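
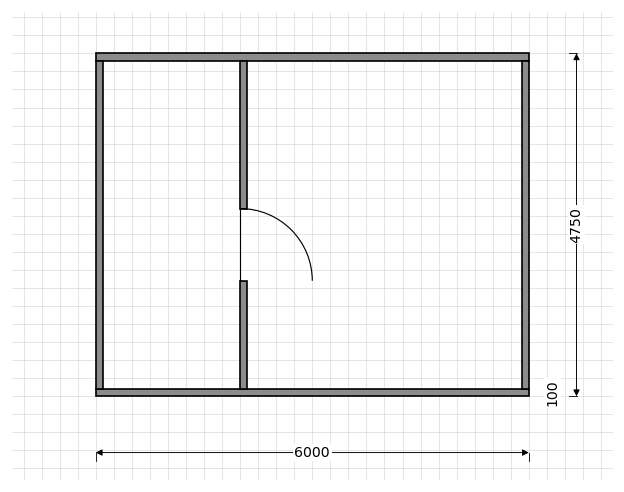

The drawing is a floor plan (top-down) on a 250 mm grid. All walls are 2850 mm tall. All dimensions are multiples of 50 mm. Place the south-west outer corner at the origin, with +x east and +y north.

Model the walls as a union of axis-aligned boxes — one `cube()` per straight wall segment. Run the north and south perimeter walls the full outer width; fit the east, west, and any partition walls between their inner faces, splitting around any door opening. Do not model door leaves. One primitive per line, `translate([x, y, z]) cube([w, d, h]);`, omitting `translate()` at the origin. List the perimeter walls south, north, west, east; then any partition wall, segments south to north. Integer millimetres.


cube([6000, 100, 2850]);
translate([0, 4650, 0]) cube([6000, 100, 2850]);
translate([0, 100, 0]) cube([100, 4550, 2850]);
translate([5900, 100, 0]) cube([100, 4550, 2850]);
translate([2000, 100, 0]) cube([100, 1500, 2850]);
translate([2000, 2600, 0]) cube([100, 2050, 2850]);


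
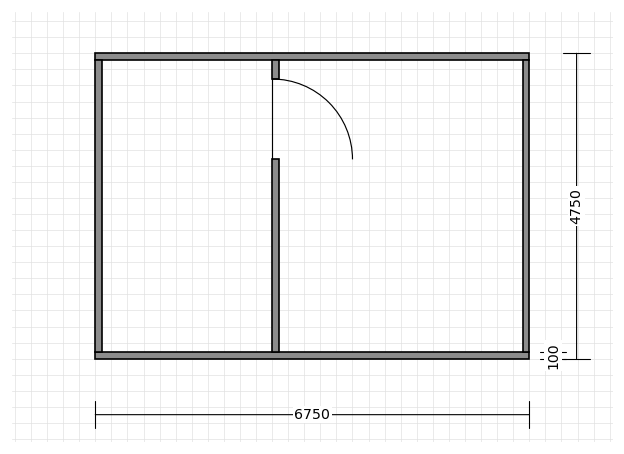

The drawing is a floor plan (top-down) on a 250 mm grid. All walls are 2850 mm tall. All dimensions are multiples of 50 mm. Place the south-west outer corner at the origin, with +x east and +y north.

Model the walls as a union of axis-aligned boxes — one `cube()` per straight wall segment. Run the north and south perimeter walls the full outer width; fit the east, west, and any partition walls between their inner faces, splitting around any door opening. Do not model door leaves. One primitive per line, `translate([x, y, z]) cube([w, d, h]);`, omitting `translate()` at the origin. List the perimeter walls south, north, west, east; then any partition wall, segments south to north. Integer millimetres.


cube([6750, 100, 2850]);
translate([0, 4650, 0]) cube([6750, 100, 2850]);
translate([0, 100, 0]) cube([100, 4550, 2850]);
translate([6650, 100, 0]) cube([100, 4550, 2850]);
translate([2750, 100, 0]) cube([100, 3000, 2850]);
translate([2750, 4350, 0]) cube([100, 300, 2850]);


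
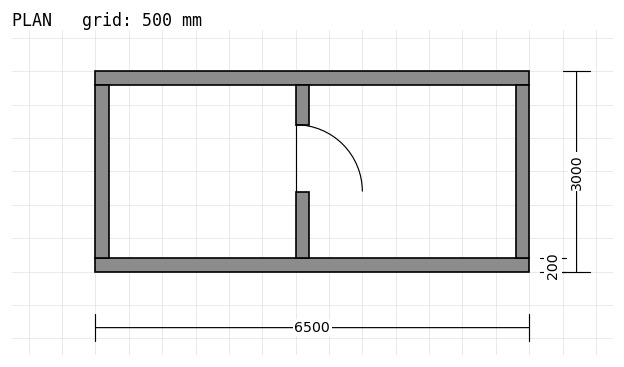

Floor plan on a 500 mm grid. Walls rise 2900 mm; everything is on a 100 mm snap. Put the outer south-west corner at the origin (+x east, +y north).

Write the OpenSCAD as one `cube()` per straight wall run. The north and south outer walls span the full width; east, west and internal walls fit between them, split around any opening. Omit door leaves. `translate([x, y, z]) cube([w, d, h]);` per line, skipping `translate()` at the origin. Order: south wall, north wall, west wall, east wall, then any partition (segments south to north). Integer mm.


cube([6500, 200, 2900]);
translate([0, 2800, 0]) cube([6500, 200, 2900]);
translate([0, 200, 0]) cube([200, 2600, 2900]);
translate([6300, 200, 0]) cube([200, 2600, 2900]);
translate([3000, 200, 0]) cube([200, 1000, 2900]);
translate([3000, 2200, 0]) cube([200, 600, 2900]);


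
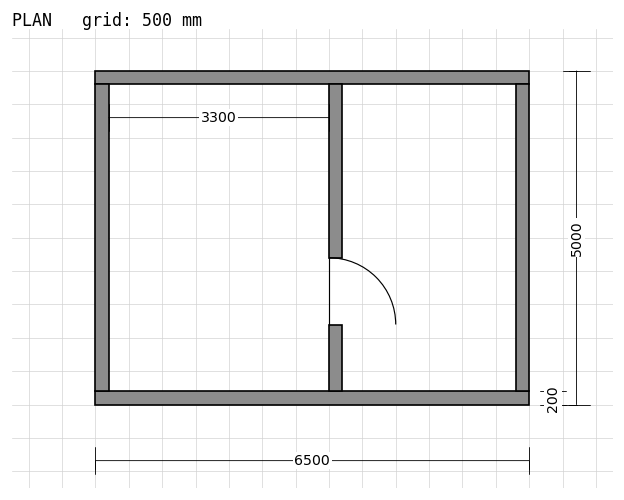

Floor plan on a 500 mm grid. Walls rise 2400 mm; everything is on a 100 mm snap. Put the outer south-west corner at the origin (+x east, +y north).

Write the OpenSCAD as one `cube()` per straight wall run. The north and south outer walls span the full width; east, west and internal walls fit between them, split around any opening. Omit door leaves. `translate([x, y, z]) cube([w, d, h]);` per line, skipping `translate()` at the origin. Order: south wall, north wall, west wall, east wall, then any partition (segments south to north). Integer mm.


cube([6500, 200, 2400]);
translate([0, 4800, 0]) cube([6500, 200, 2400]);
translate([0, 200, 0]) cube([200, 4600, 2400]);
translate([6300, 200, 0]) cube([200, 4600, 2400]);
translate([3500, 200, 0]) cube([200, 1000, 2400]);
translate([3500, 2200, 0]) cube([200, 2600, 2400]);


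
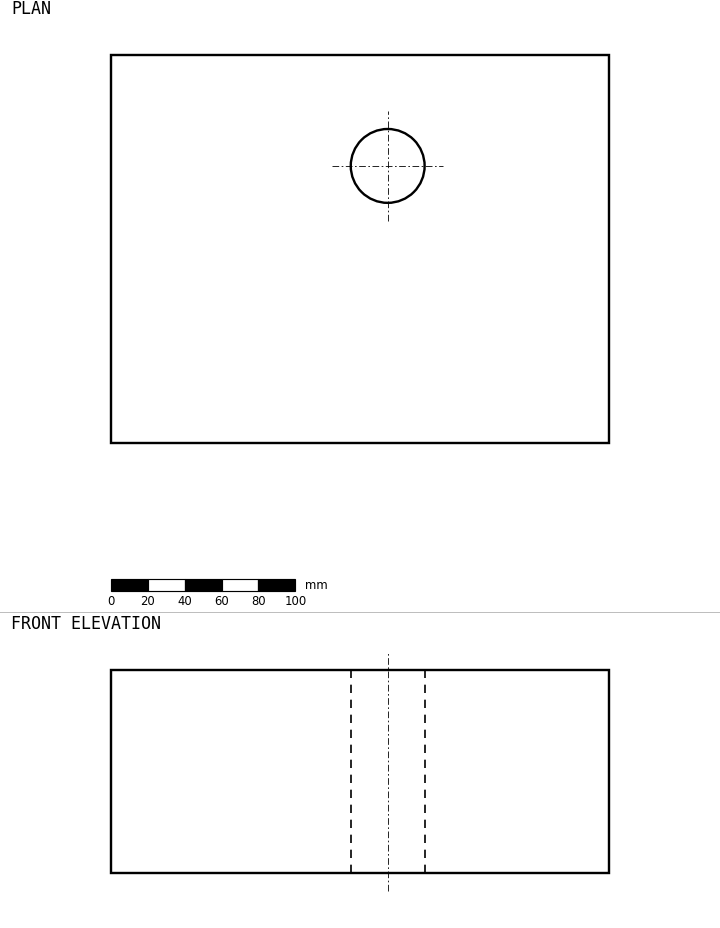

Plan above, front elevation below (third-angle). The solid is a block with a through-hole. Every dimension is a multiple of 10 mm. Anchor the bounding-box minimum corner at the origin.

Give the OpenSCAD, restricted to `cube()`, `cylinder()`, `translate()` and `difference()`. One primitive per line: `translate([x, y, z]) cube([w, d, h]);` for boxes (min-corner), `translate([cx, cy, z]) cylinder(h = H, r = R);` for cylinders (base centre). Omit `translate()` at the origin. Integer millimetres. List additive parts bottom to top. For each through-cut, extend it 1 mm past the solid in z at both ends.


difference() {
  cube([270, 210, 110]);
  translate([150, 150, -1]) cylinder(h = 112, r = 20);
}


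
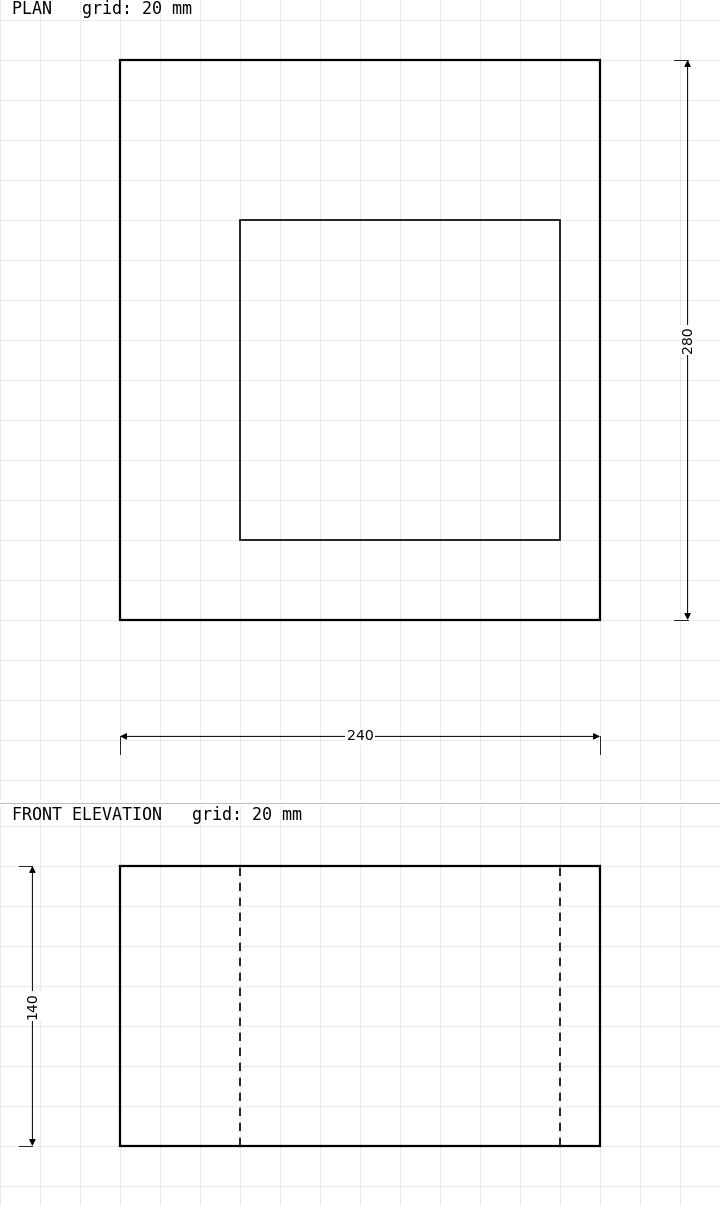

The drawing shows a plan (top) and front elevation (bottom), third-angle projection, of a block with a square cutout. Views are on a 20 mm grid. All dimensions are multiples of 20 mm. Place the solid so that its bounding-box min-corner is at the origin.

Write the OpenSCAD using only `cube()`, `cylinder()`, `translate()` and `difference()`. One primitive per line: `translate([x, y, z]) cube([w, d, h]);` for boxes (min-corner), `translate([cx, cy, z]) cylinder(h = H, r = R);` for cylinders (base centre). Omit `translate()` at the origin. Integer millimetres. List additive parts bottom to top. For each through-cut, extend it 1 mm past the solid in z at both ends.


difference() {
  cube([240, 280, 140]);
  translate([60, 40, -1]) cube([160, 160, 142]);
}


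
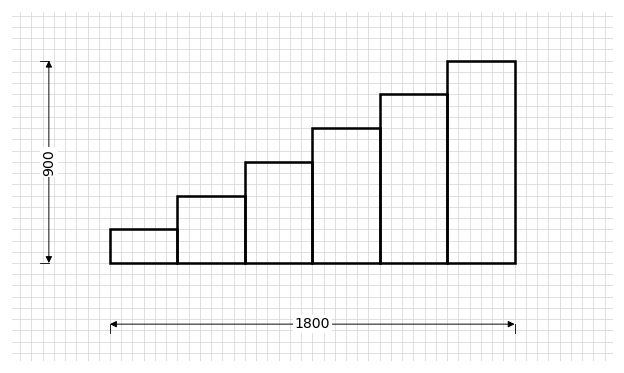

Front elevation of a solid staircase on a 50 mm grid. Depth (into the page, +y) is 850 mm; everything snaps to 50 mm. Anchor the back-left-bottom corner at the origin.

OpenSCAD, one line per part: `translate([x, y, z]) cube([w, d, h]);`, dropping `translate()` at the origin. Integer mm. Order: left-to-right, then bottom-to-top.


cube([300, 850, 150]);
translate([300, 0, 0]) cube([300, 850, 300]);
translate([600, 0, 0]) cube([300, 850, 450]);
translate([900, 0, 0]) cube([300, 850, 600]);
translate([1200, 0, 0]) cube([300, 850, 750]);
translate([1500, 0, 0]) cube([300, 850, 900]);


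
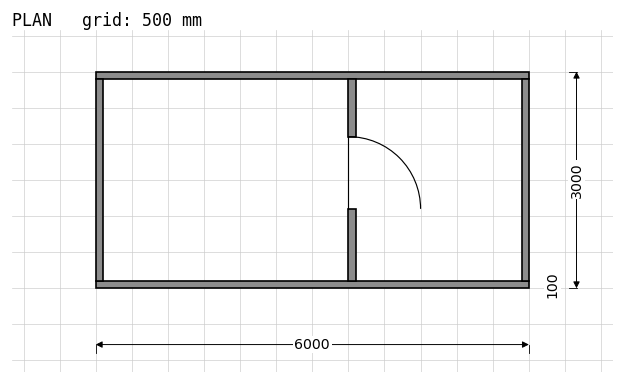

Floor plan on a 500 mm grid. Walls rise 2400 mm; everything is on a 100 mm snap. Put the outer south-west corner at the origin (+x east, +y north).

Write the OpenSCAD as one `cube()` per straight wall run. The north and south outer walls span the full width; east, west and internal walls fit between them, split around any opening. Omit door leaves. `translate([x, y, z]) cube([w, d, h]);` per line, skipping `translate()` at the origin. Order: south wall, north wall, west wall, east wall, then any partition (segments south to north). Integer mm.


cube([6000, 100, 2400]);
translate([0, 2900, 0]) cube([6000, 100, 2400]);
translate([0, 100, 0]) cube([100, 2800, 2400]);
translate([5900, 100, 0]) cube([100, 2800, 2400]);
translate([3500, 100, 0]) cube([100, 1000, 2400]);
translate([3500, 2100, 0]) cube([100, 800, 2400]);


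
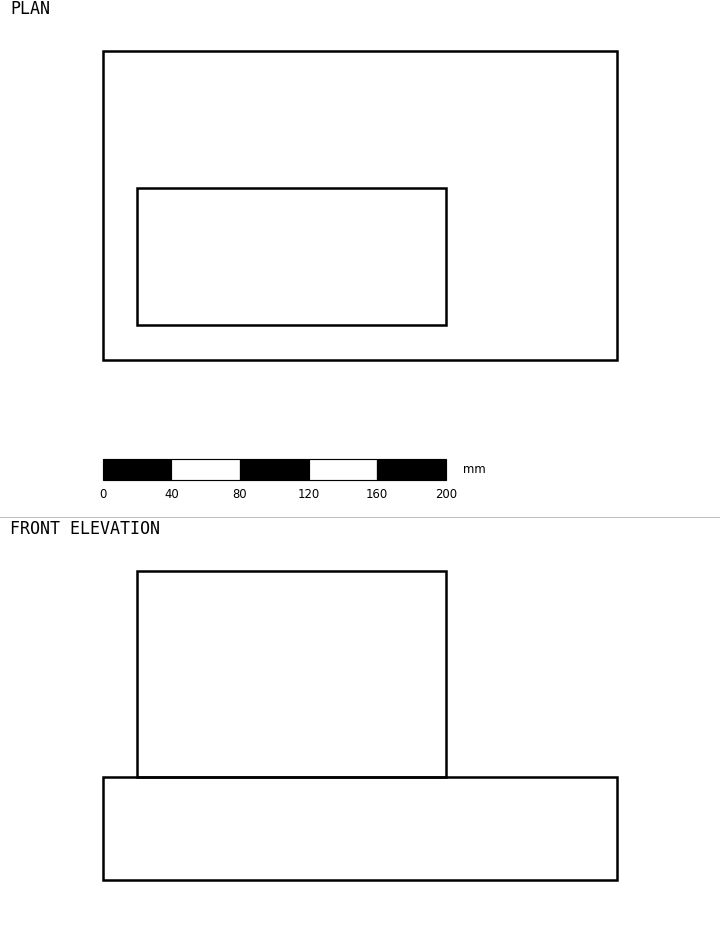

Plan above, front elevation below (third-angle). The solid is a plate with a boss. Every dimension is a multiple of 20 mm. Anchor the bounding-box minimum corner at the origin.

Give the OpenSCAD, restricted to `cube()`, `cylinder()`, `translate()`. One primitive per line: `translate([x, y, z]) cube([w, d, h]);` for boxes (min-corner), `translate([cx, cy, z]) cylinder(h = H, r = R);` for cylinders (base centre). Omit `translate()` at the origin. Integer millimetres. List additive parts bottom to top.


cube([300, 180, 60]);
translate([20, 20, 60]) cube([180, 80, 120]);


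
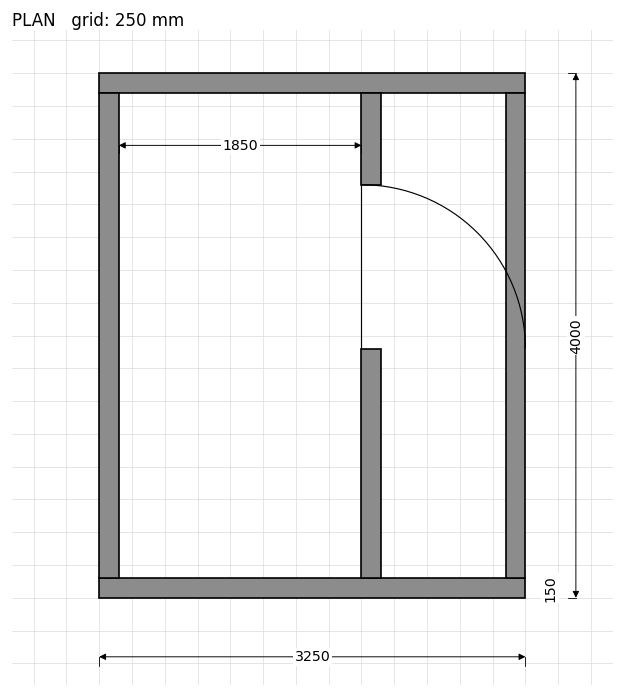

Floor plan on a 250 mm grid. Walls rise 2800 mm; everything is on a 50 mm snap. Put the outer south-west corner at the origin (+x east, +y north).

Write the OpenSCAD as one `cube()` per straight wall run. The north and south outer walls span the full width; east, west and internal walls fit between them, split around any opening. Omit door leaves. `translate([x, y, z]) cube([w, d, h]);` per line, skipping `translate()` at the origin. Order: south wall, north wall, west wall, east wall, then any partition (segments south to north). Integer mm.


cube([3250, 150, 2800]);
translate([0, 3850, 0]) cube([3250, 150, 2800]);
translate([0, 150, 0]) cube([150, 3700, 2800]);
translate([3100, 150, 0]) cube([150, 3700, 2800]);
translate([2000, 150, 0]) cube([150, 1750, 2800]);
translate([2000, 3150, 0]) cube([150, 700, 2800]);


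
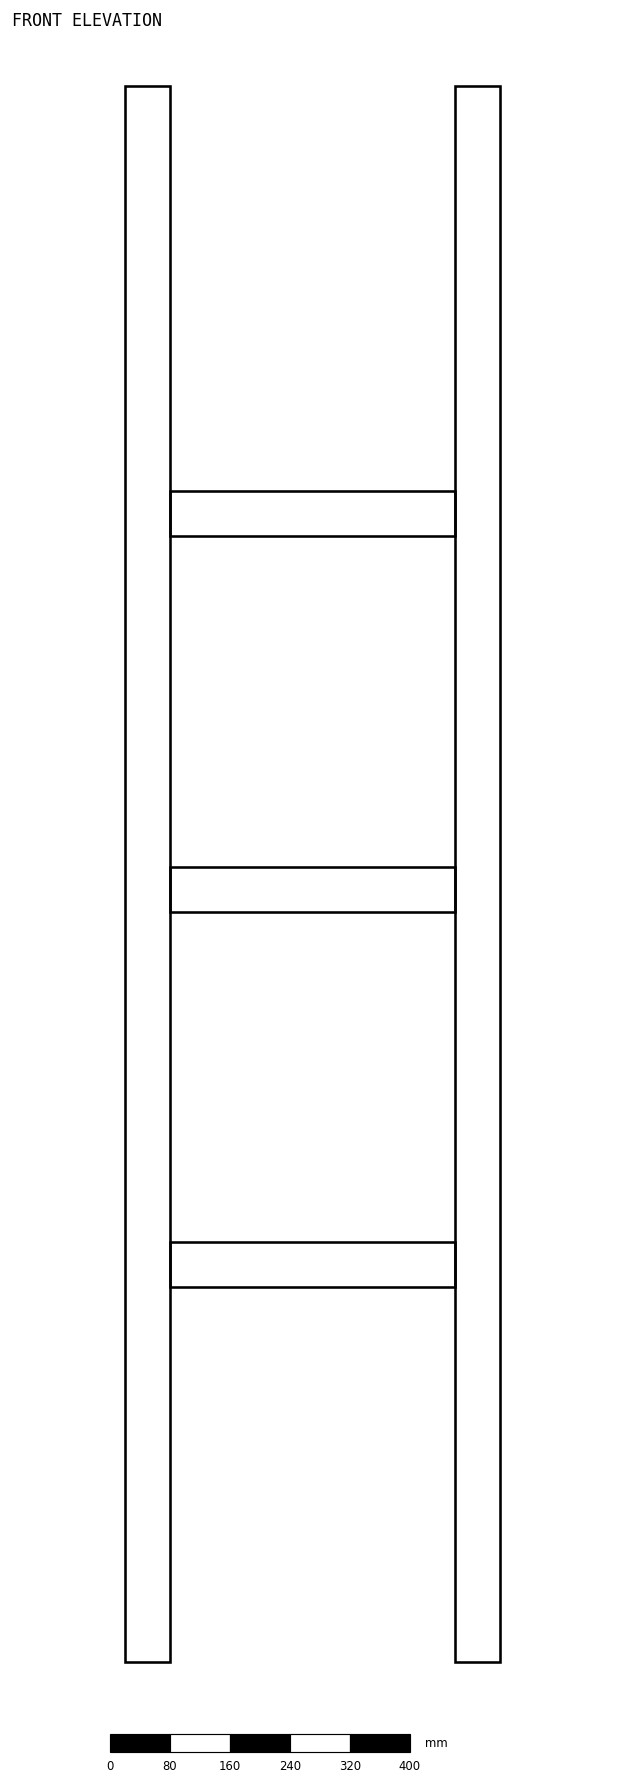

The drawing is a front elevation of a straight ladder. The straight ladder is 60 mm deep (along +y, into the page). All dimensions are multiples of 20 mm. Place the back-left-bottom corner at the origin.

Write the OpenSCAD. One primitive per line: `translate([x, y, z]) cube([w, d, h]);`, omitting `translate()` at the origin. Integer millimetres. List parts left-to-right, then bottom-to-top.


cube([60, 60, 2100]);
translate([60, 0, 500]) cube([380, 60, 60]);
translate([60, 0, 1000]) cube([380, 60, 60]);
translate([60, 0, 1500]) cube([380, 60, 60]);
translate([440, 0, 0]) cube([60, 60, 2100]);


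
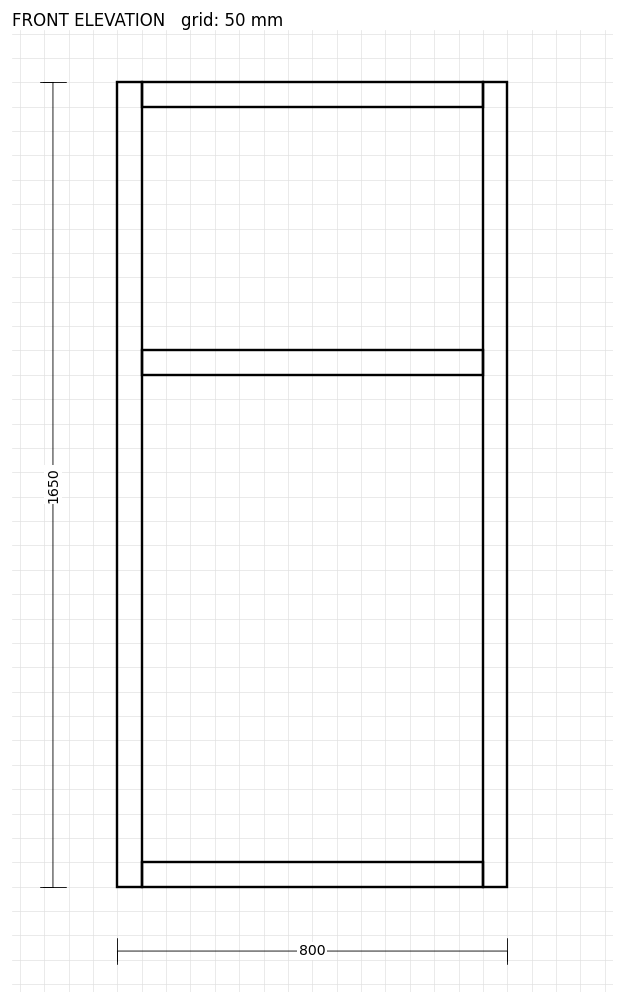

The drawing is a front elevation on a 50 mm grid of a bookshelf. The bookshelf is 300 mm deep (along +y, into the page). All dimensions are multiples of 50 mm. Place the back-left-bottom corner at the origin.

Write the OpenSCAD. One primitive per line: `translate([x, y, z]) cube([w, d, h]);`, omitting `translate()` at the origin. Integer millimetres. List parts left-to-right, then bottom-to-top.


cube([50, 300, 1650]);
translate([50, 0, 0]) cube([700, 300, 50]);
translate([50, 0, 1050]) cube([700, 300, 50]);
translate([50, 0, 1600]) cube([700, 300, 50]);
translate([750, 0, 0]) cube([50, 300, 1650]);


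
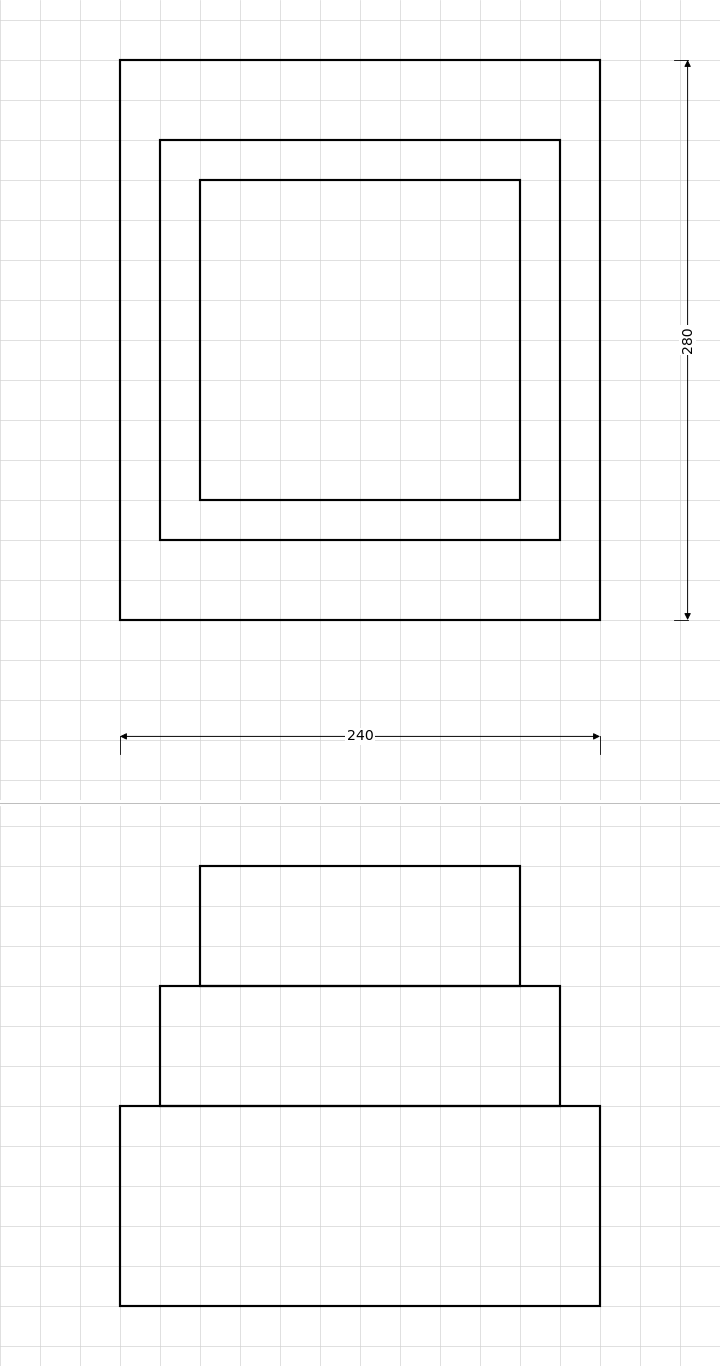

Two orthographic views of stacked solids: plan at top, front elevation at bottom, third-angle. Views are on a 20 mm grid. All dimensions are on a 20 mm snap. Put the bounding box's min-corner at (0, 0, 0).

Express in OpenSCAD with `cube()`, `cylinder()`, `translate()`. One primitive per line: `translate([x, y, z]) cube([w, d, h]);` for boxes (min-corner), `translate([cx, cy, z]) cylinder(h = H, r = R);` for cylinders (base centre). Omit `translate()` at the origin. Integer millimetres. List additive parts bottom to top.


cube([240, 280, 100]);
translate([20, 40, 100]) cube([200, 200, 60]);
translate([40, 60, 160]) cube([160, 160, 60]);


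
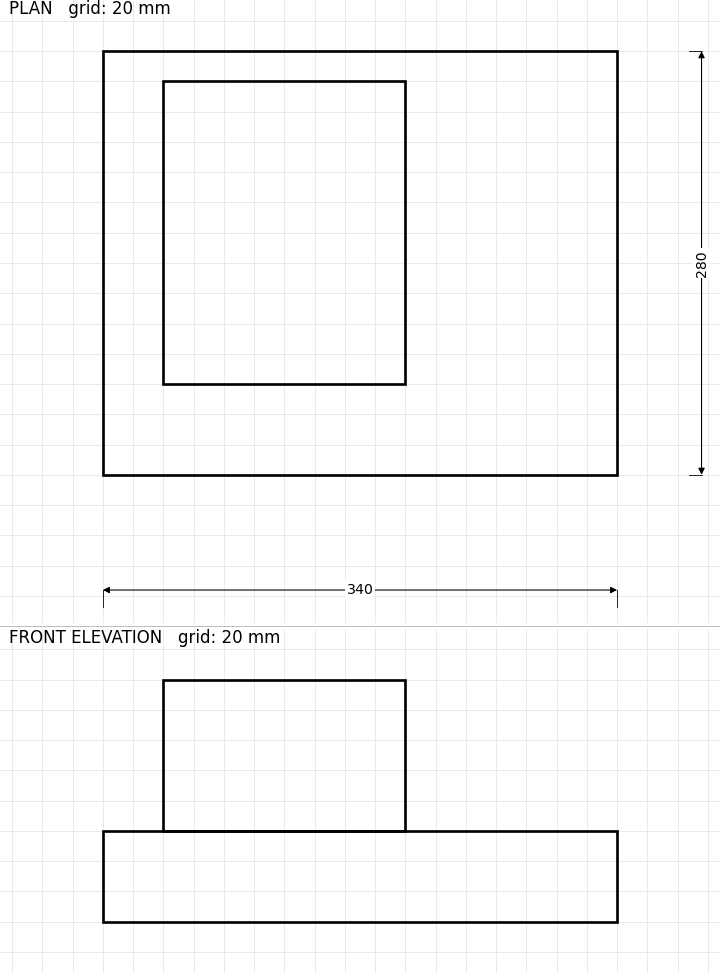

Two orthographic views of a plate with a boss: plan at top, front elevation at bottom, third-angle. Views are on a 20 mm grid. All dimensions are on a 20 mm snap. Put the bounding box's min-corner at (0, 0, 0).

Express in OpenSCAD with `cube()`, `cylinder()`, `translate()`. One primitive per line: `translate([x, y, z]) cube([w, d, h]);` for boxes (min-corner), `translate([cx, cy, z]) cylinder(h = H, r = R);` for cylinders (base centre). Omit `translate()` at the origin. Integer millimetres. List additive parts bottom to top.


cube([340, 280, 60]);
translate([40, 60, 60]) cube([160, 200, 100]);


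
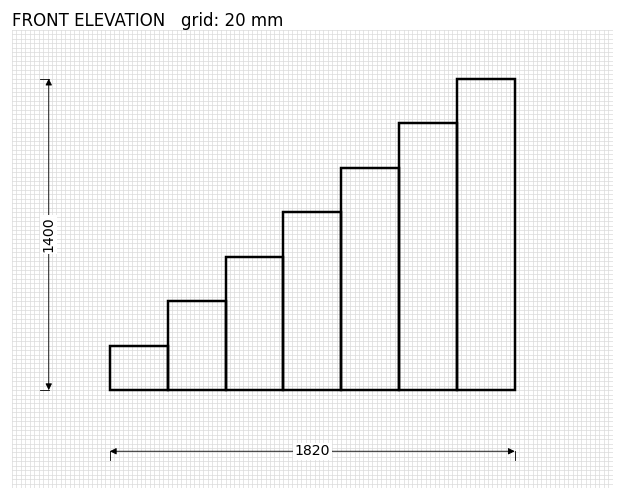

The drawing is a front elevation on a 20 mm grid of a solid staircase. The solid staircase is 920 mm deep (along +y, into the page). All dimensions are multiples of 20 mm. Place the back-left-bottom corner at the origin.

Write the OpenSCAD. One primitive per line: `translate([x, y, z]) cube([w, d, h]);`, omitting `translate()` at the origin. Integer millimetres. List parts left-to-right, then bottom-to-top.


cube([260, 920, 200]);
translate([260, 0, 0]) cube([260, 920, 400]);
translate([520, 0, 0]) cube([260, 920, 600]);
translate([780, 0, 0]) cube([260, 920, 800]);
translate([1040, 0, 0]) cube([260, 920, 1000]);
translate([1300, 0, 0]) cube([260, 920, 1200]);
translate([1560, 0, 0]) cube([260, 920, 1400]);


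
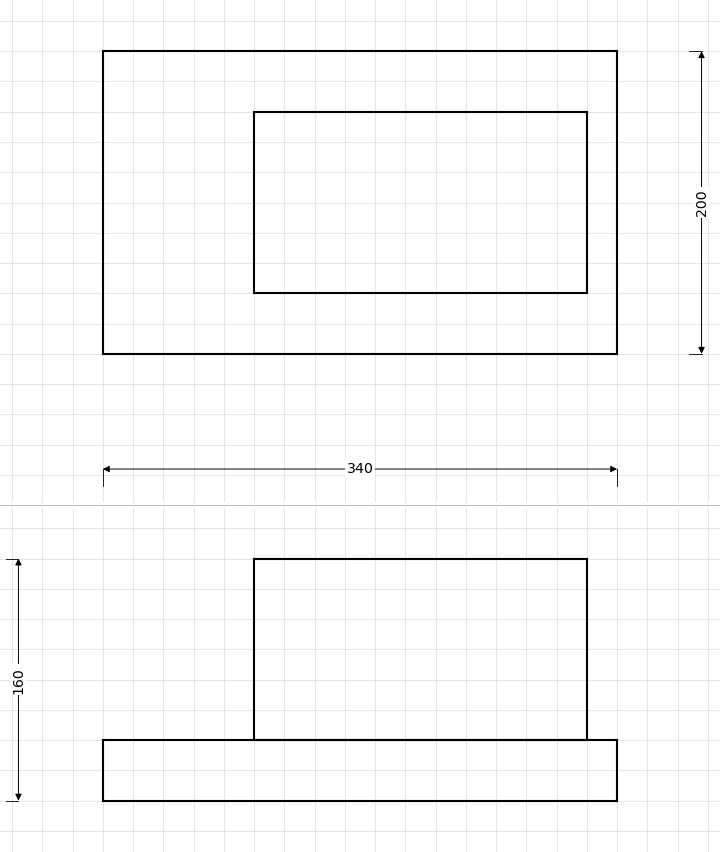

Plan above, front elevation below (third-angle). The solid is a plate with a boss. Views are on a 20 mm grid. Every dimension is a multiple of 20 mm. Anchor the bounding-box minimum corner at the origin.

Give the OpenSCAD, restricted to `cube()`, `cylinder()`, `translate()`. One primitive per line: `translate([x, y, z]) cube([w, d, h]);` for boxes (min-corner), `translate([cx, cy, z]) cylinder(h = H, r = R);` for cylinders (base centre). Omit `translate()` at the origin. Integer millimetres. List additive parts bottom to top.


cube([340, 200, 40]);
translate([100, 40, 40]) cube([220, 120, 120]);


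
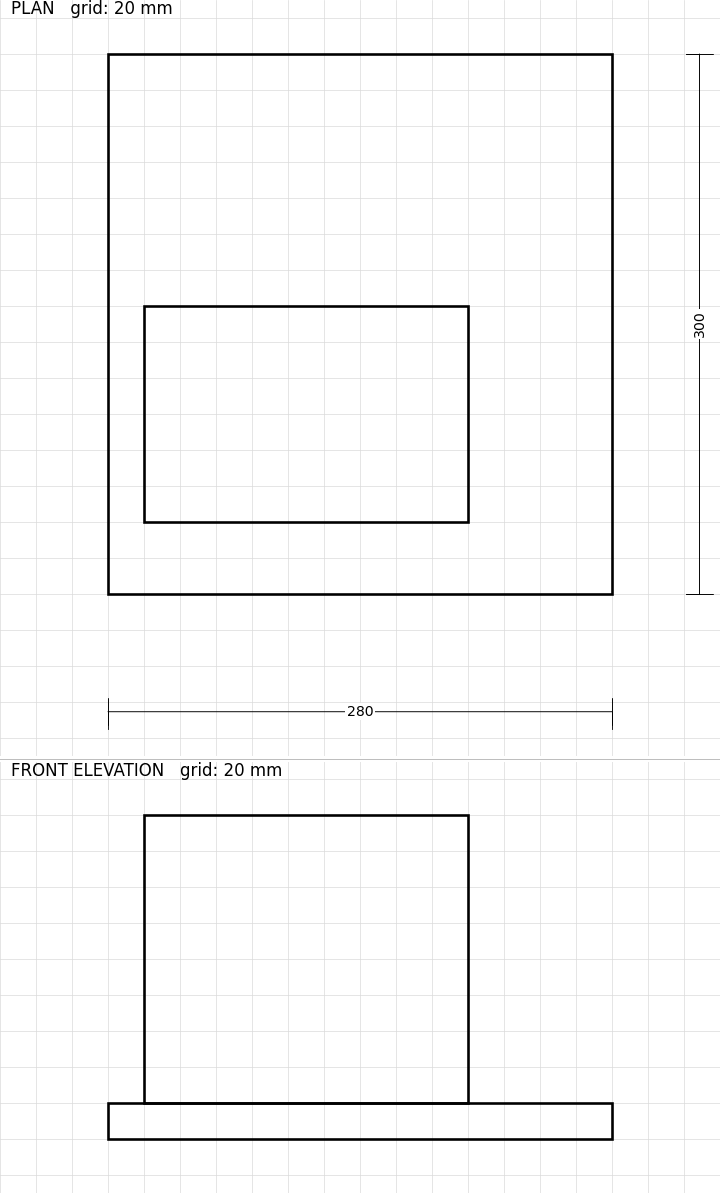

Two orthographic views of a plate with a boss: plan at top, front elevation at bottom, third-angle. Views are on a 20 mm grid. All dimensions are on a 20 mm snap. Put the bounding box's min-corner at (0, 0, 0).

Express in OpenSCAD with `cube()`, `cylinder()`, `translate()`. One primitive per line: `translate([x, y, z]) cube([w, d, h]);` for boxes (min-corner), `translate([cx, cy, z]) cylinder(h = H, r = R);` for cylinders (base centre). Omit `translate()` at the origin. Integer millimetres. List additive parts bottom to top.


cube([280, 300, 20]);
translate([20, 40, 20]) cube([180, 120, 160]);


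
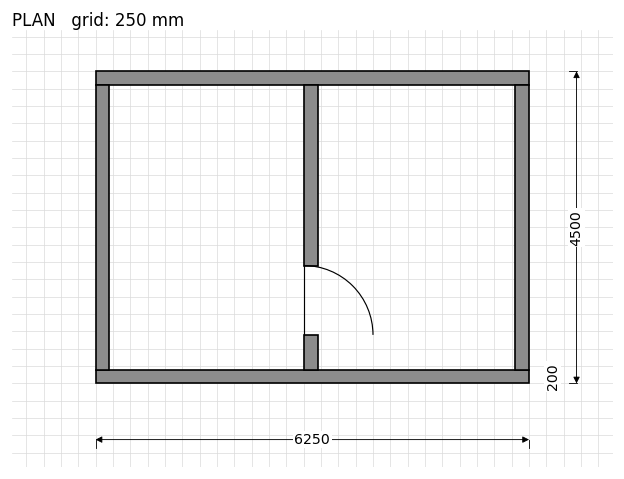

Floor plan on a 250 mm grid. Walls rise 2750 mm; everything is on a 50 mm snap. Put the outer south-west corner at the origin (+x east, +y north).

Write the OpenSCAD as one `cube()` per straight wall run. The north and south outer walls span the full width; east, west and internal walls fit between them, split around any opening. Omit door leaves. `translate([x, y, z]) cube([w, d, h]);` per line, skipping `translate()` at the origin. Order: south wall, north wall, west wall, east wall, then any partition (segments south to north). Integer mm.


cube([6250, 200, 2750]);
translate([0, 4300, 0]) cube([6250, 200, 2750]);
translate([0, 200, 0]) cube([200, 4100, 2750]);
translate([6050, 200, 0]) cube([200, 4100, 2750]);
translate([3000, 200, 0]) cube([200, 500, 2750]);
translate([3000, 1700, 0]) cube([200, 2600, 2750]);


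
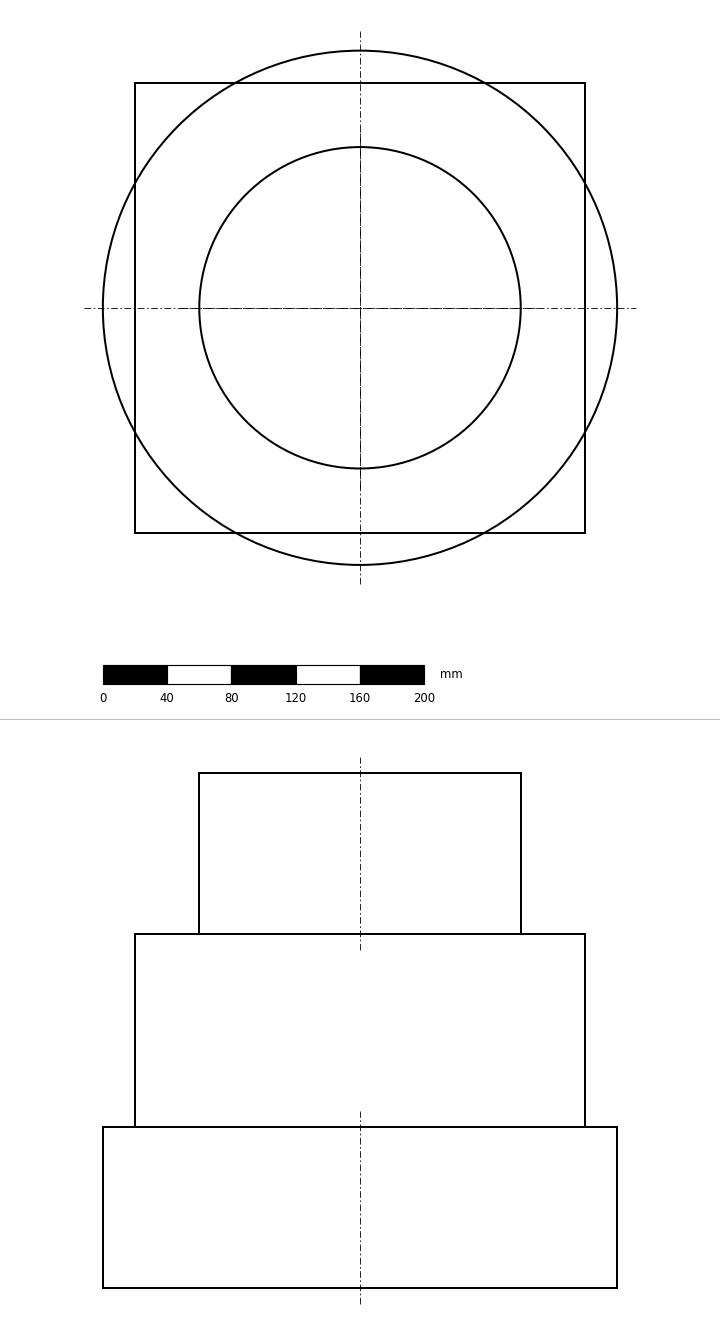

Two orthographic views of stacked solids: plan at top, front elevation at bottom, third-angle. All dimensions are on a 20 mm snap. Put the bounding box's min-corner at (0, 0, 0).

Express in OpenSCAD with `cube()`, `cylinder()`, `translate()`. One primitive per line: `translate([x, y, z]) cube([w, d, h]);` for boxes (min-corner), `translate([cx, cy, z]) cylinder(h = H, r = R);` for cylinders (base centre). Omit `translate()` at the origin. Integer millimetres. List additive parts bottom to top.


translate([160, 160, 0]) cylinder(h = 100, r = 160);
translate([20, 20, 100]) cube([280, 280, 120]);
translate([160, 160, 220]) cylinder(h = 100, r = 100);


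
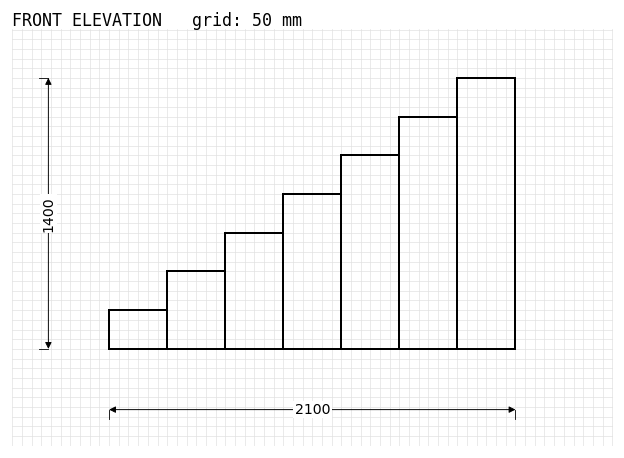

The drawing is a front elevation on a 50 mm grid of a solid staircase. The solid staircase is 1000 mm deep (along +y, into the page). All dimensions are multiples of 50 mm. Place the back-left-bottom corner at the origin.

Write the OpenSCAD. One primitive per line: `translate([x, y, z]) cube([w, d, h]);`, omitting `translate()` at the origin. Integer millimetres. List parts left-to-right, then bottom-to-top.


cube([300, 1000, 200]);
translate([300, 0, 0]) cube([300, 1000, 400]);
translate([600, 0, 0]) cube([300, 1000, 600]);
translate([900, 0, 0]) cube([300, 1000, 800]);
translate([1200, 0, 0]) cube([300, 1000, 1000]);
translate([1500, 0, 0]) cube([300, 1000, 1200]);
translate([1800, 0, 0]) cube([300, 1000, 1400]);


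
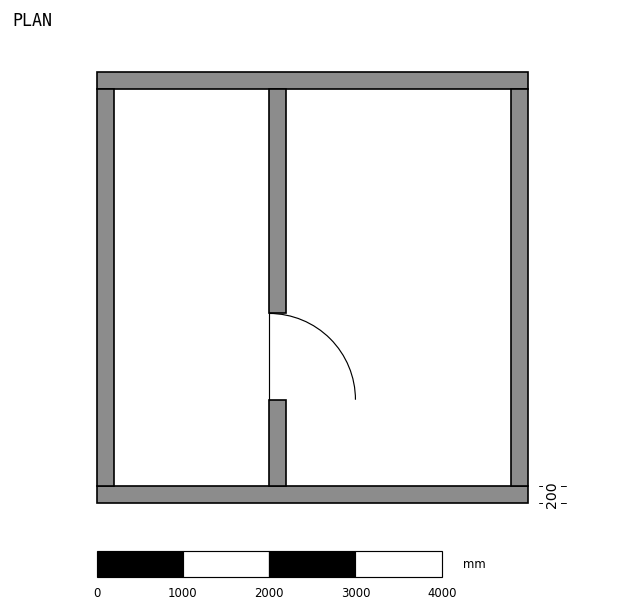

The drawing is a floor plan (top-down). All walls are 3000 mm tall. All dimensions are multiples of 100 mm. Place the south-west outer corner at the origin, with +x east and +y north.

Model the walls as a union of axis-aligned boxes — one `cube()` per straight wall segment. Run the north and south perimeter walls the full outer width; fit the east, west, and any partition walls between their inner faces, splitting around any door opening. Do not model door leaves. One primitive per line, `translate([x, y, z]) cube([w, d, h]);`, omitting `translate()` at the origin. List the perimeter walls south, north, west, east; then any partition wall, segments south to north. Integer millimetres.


cube([5000, 200, 3000]);
translate([0, 4800, 0]) cube([5000, 200, 3000]);
translate([0, 200, 0]) cube([200, 4600, 3000]);
translate([4800, 200, 0]) cube([200, 4600, 3000]);
translate([2000, 200, 0]) cube([200, 1000, 3000]);
translate([2000, 2200, 0]) cube([200, 2600, 3000]);


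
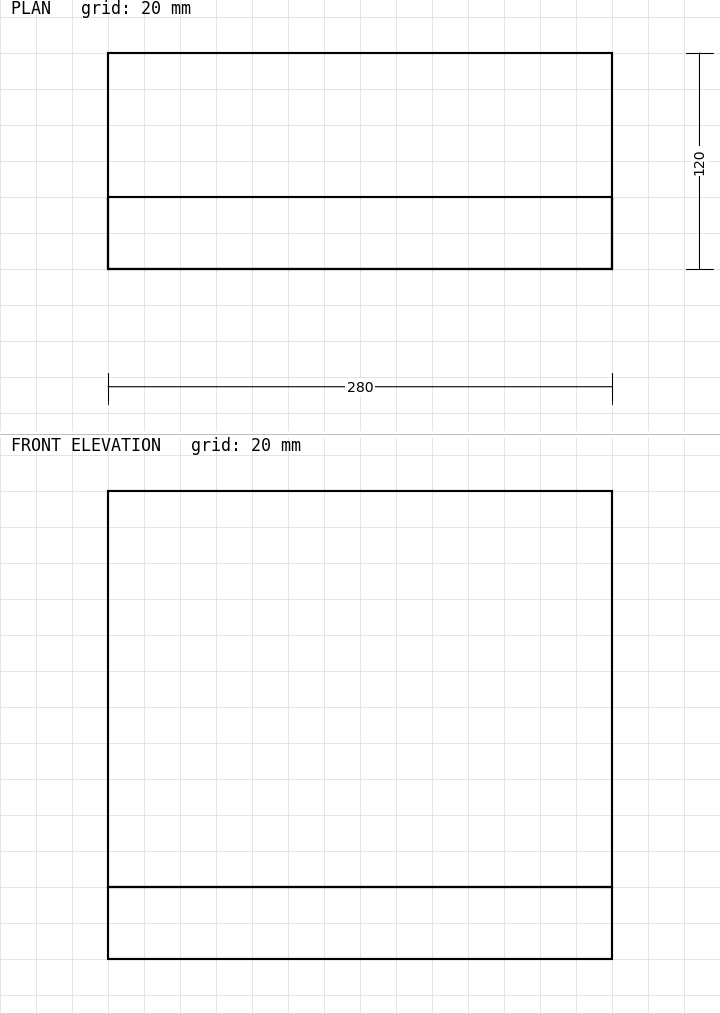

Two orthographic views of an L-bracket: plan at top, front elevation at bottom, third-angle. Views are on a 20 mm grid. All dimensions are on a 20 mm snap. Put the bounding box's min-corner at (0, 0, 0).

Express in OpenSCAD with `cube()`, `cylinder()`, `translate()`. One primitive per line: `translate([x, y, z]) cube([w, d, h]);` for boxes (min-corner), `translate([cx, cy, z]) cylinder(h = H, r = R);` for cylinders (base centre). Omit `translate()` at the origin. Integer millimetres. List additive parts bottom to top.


cube([280, 120, 40]);
translate([0, 0, 40]) cube([280, 40, 220]);


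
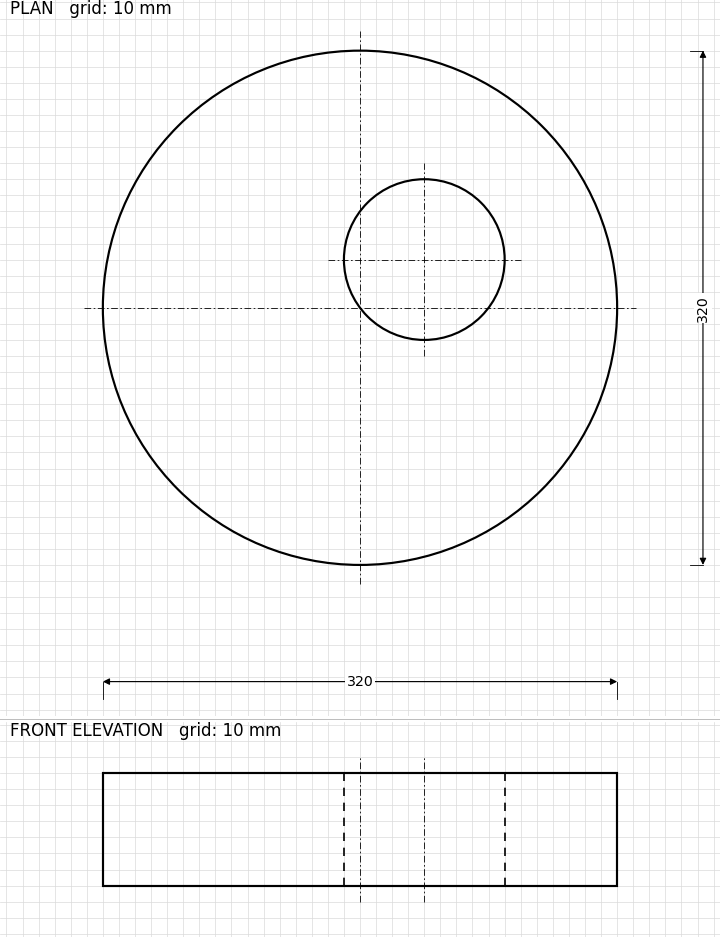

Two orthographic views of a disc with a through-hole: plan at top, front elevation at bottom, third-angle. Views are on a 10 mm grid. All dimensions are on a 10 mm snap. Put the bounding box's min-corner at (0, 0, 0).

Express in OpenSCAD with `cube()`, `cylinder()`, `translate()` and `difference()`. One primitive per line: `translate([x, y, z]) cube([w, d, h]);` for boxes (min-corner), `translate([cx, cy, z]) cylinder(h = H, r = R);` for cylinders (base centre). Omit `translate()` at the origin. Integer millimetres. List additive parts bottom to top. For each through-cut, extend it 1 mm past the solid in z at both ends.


difference() {
  translate([160, 160, 0]) cylinder(h = 70, r = 160);
  translate([200, 190, -1]) cylinder(h = 72, r = 50);
}


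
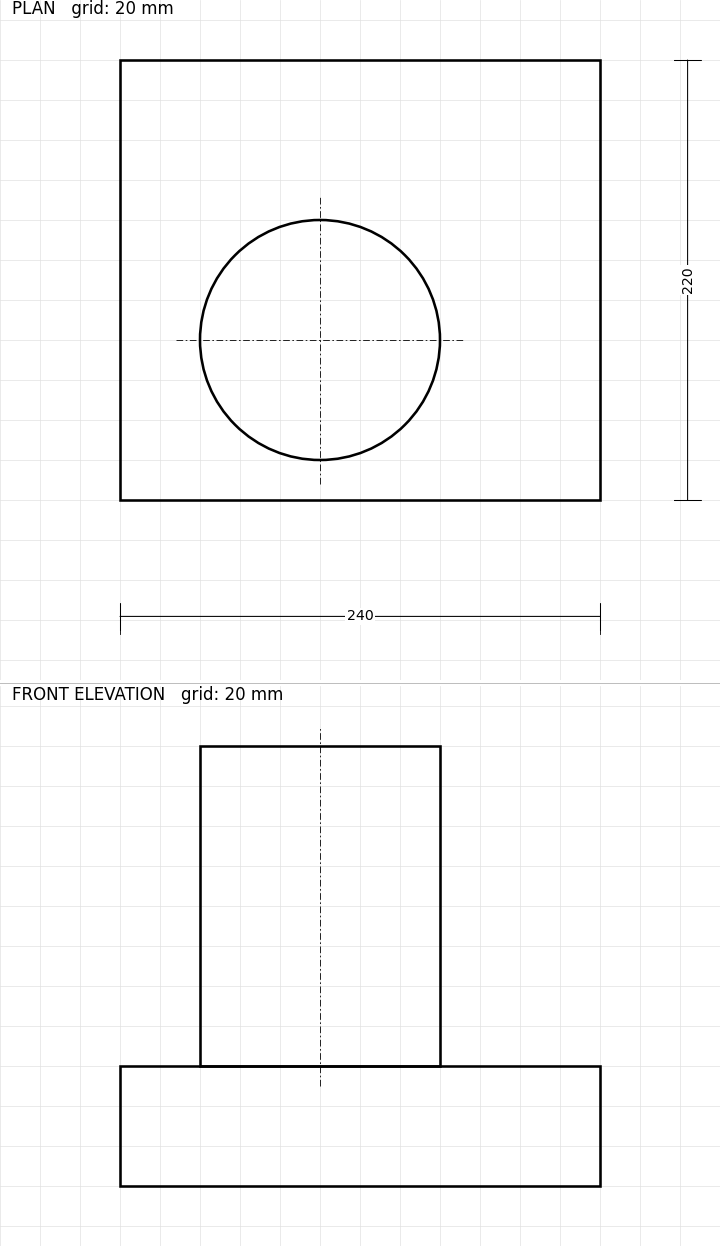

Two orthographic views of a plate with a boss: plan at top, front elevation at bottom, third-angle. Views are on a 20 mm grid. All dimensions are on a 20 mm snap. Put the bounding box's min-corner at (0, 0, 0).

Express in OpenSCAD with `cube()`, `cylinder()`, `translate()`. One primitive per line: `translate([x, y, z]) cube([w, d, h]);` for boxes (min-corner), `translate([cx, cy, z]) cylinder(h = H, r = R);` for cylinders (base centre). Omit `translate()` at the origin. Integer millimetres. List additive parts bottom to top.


cube([240, 220, 60]);
translate([100, 80, 60]) cylinder(h = 160, r = 60);


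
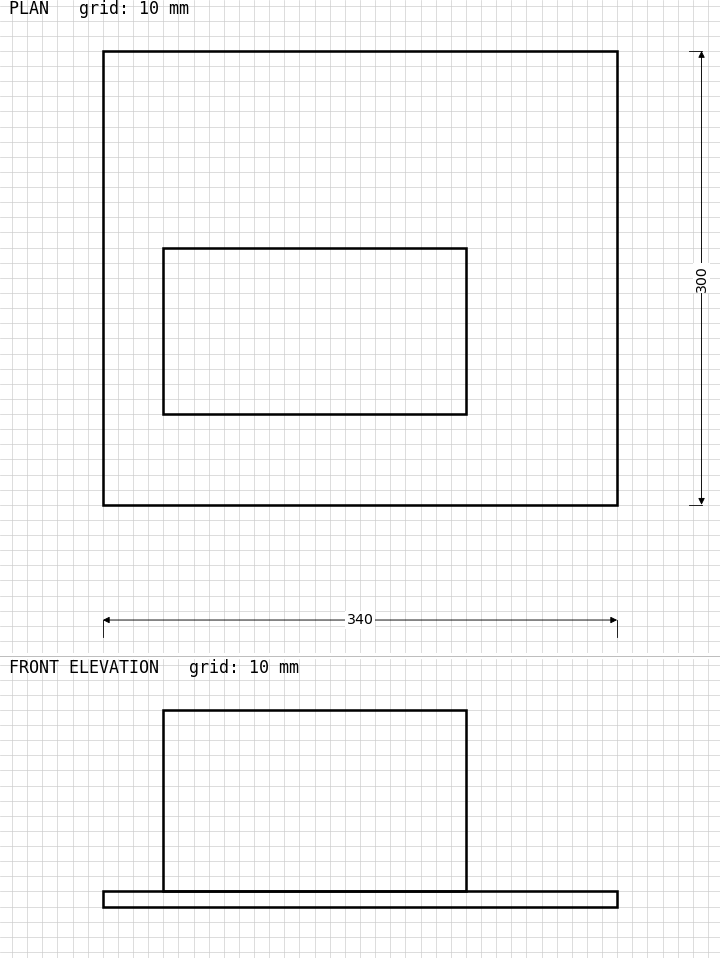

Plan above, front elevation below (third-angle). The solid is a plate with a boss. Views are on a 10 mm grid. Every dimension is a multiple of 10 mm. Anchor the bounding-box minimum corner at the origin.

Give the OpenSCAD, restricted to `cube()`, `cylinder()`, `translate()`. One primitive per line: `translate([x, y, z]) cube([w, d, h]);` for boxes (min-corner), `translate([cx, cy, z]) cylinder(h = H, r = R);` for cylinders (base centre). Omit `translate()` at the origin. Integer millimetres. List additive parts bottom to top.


cube([340, 300, 10]);
translate([40, 60, 10]) cube([200, 110, 120]);


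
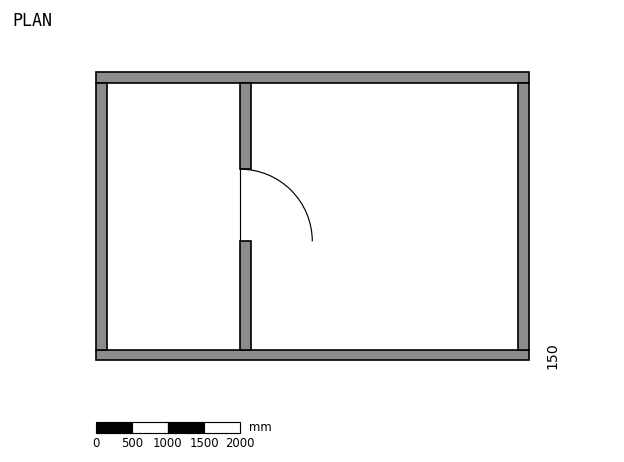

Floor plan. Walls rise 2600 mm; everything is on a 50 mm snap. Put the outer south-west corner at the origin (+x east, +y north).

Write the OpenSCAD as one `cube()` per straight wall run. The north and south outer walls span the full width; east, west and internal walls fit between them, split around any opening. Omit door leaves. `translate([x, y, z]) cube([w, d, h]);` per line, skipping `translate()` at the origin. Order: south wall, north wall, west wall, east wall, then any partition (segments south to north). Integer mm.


cube([6000, 150, 2600]);
translate([0, 3850, 0]) cube([6000, 150, 2600]);
translate([0, 150, 0]) cube([150, 3700, 2600]);
translate([5850, 150, 0]) cube([150, 3700, 2600]);
translate([2000, 150, 0]) cube([150, 1500, 2600]);
translate([2000, 2650, 0]) cube([150, 1200, 2600]);


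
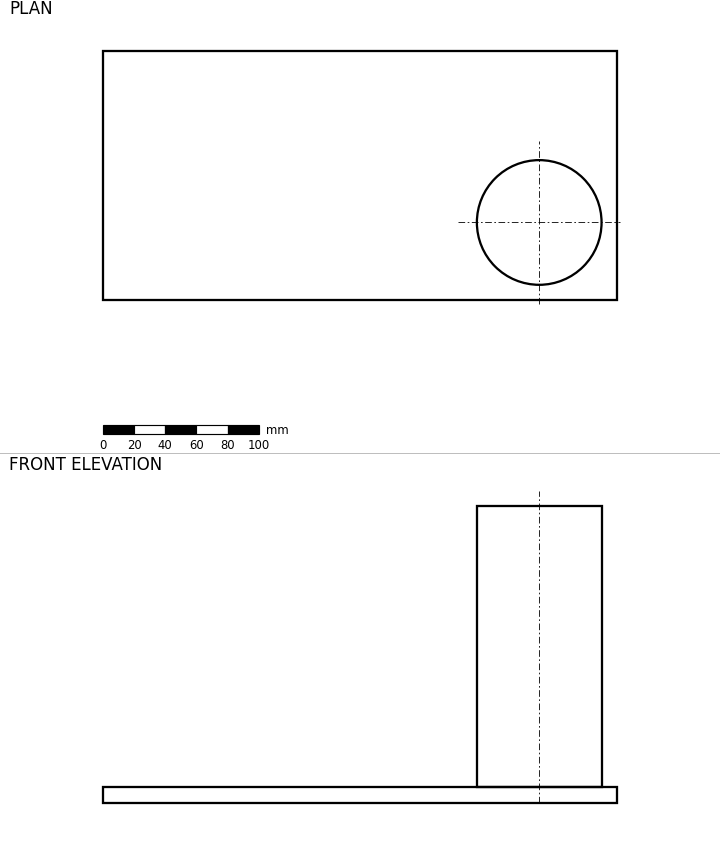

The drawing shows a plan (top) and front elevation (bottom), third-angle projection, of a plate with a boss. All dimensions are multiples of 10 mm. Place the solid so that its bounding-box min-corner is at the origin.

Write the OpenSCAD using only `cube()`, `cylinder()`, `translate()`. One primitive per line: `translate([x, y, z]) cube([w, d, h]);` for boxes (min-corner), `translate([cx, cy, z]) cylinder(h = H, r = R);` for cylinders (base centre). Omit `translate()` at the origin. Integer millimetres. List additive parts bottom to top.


cube([330, 160, 10]);
translate([280, 50, 10]) cylinder(h = 180, r = 40);


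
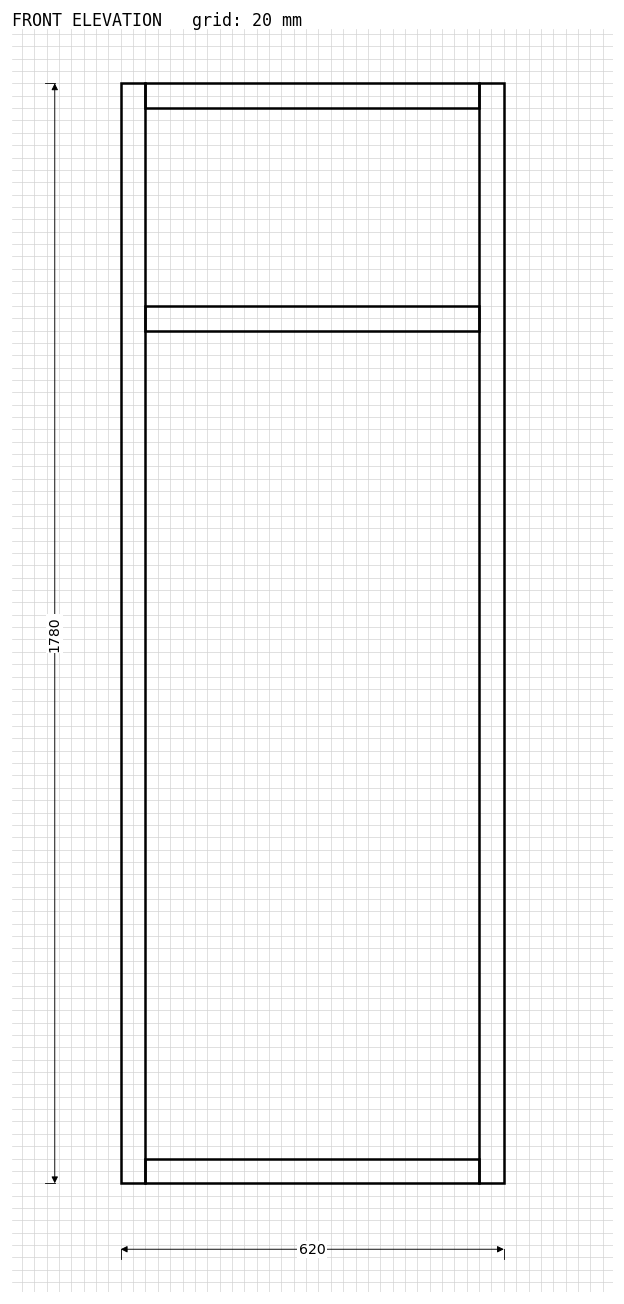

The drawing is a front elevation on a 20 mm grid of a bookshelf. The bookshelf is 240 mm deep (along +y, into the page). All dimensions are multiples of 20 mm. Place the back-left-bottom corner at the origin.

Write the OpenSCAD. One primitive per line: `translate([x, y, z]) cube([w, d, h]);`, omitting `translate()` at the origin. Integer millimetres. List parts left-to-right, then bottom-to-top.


cube([40, 240, 1780]);
translate([40, 0, 0]) cube([540, 240, 40]);
translate([40, 0, 1380]) cube([540, 240, 40]);
translate([40, 0, 1740]) cube([540, 240, 40]);
translate([580, 0, 0]) cube([40, 240, 1780]);


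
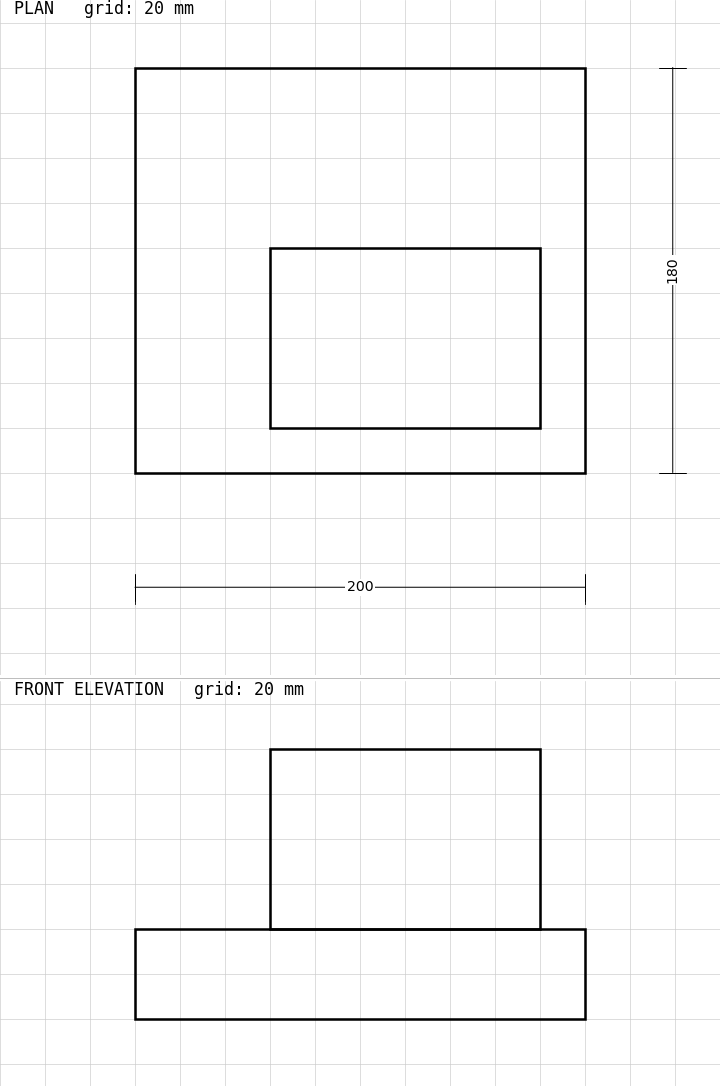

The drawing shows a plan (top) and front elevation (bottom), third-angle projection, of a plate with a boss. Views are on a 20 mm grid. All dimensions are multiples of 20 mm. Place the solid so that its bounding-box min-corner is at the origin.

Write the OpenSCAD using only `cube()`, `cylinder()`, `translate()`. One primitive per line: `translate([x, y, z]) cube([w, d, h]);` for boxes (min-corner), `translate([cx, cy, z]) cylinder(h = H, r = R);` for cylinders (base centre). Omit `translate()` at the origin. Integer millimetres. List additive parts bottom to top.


cube([200, 180, 40]);
translate([60, 20, 40]) cube([120, 80, 80]);


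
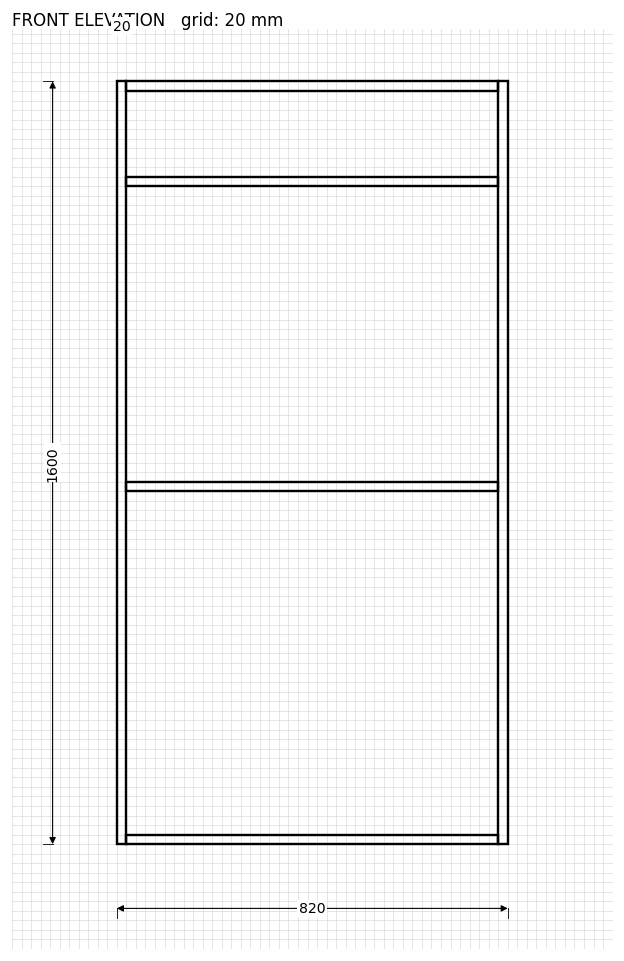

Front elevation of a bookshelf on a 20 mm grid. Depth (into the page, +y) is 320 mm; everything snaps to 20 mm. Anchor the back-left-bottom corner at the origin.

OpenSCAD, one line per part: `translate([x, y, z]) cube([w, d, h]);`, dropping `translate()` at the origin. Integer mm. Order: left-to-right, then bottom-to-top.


cube([20, 320, 1600]);
translate([20, 0, 0]) cube([780, 320, 20]);
translate([20, 0, 740]) cube([780, 320, 20]);
translate([20, 0, 1380]) cube([780, 320, 20]);
translate([20, 0, 1580]) cube([780, 320, 20]);
translate([800, 0, 0]) cube([20, 320, 1600]);


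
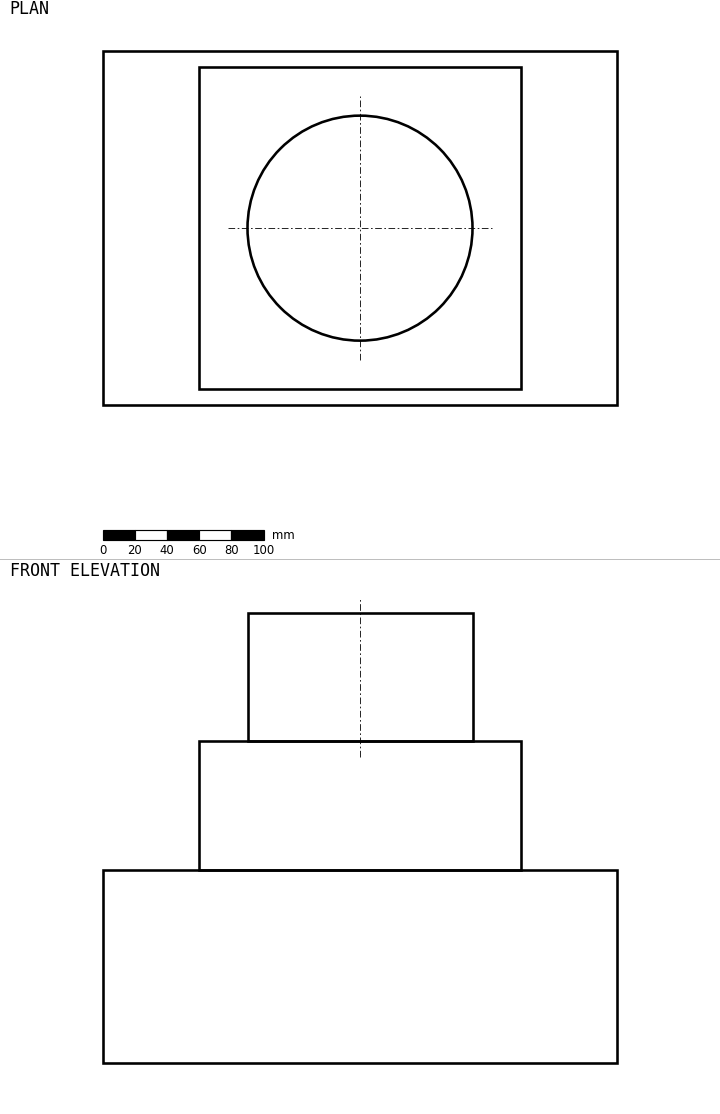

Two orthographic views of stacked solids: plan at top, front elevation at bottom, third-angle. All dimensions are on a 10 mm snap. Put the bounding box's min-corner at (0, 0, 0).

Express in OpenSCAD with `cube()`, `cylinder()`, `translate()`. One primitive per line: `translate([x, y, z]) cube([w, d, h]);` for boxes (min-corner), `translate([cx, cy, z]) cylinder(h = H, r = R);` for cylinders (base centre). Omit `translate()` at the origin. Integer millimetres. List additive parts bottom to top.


cube([320, 220, 120]);
translate([60, 10, 120]) cube([200, 200, 80]);
translate([160, 110, 200]) cylinder(h = 80, r = 70);


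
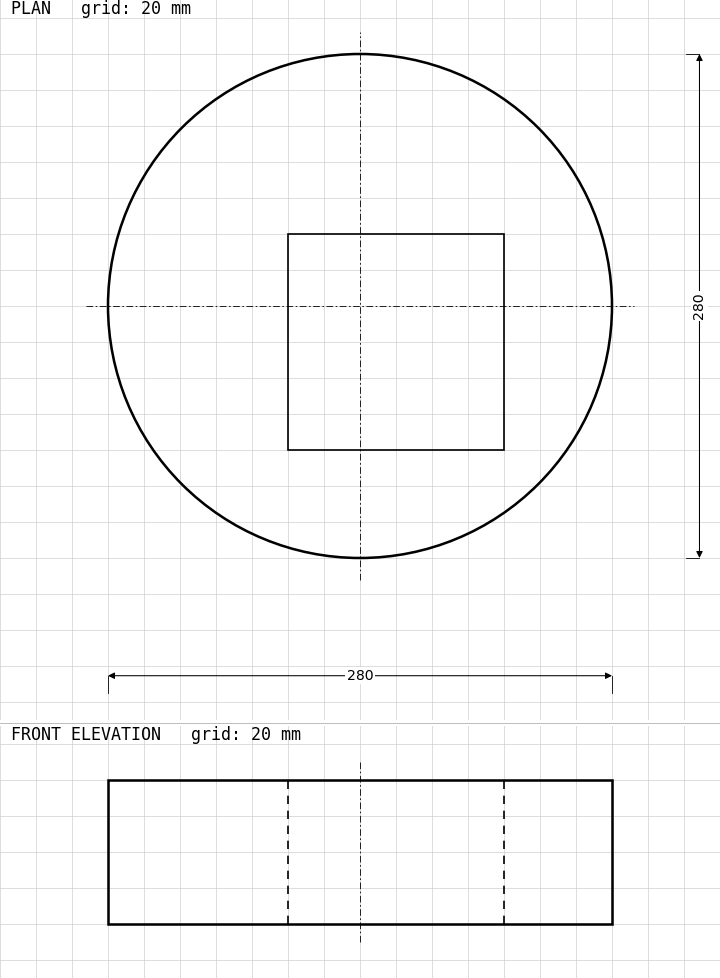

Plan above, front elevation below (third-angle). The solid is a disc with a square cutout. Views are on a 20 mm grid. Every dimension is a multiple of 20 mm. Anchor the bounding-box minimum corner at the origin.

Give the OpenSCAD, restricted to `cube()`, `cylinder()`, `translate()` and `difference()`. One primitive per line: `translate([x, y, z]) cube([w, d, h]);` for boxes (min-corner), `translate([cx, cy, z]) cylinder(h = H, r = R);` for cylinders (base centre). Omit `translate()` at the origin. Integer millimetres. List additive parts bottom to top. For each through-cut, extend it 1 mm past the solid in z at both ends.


difference() {
  translate([140, 140, 0]) cylinder(h = 80, r = 140);
  translate([100, 60, -1]) cube([120, 120, 82]);
}


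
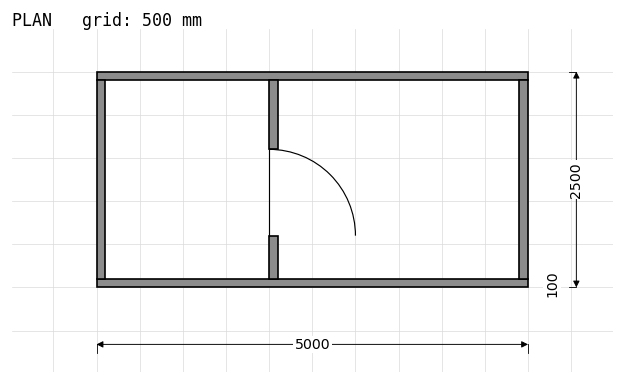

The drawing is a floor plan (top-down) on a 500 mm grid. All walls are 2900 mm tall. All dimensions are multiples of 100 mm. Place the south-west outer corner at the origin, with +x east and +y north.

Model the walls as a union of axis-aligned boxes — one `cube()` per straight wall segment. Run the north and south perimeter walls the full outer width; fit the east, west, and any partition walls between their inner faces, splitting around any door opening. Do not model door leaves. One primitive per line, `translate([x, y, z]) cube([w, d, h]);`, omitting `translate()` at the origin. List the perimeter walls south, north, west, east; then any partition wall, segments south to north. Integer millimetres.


cube([5000, 100, 2900]);
translate([0, 2400, 0]) cube([5000, 100, 2900]);
translate([0, 100, 0]) cube([100, 2300, 2900]);
translate([4900, 100, 0]) cube([100, 2300, 2900]);
translate([2000, 100, 0]) cube([100, 500, 2900]);
translate([2000, 1600, 0]) cube([100, 800, 2900]);


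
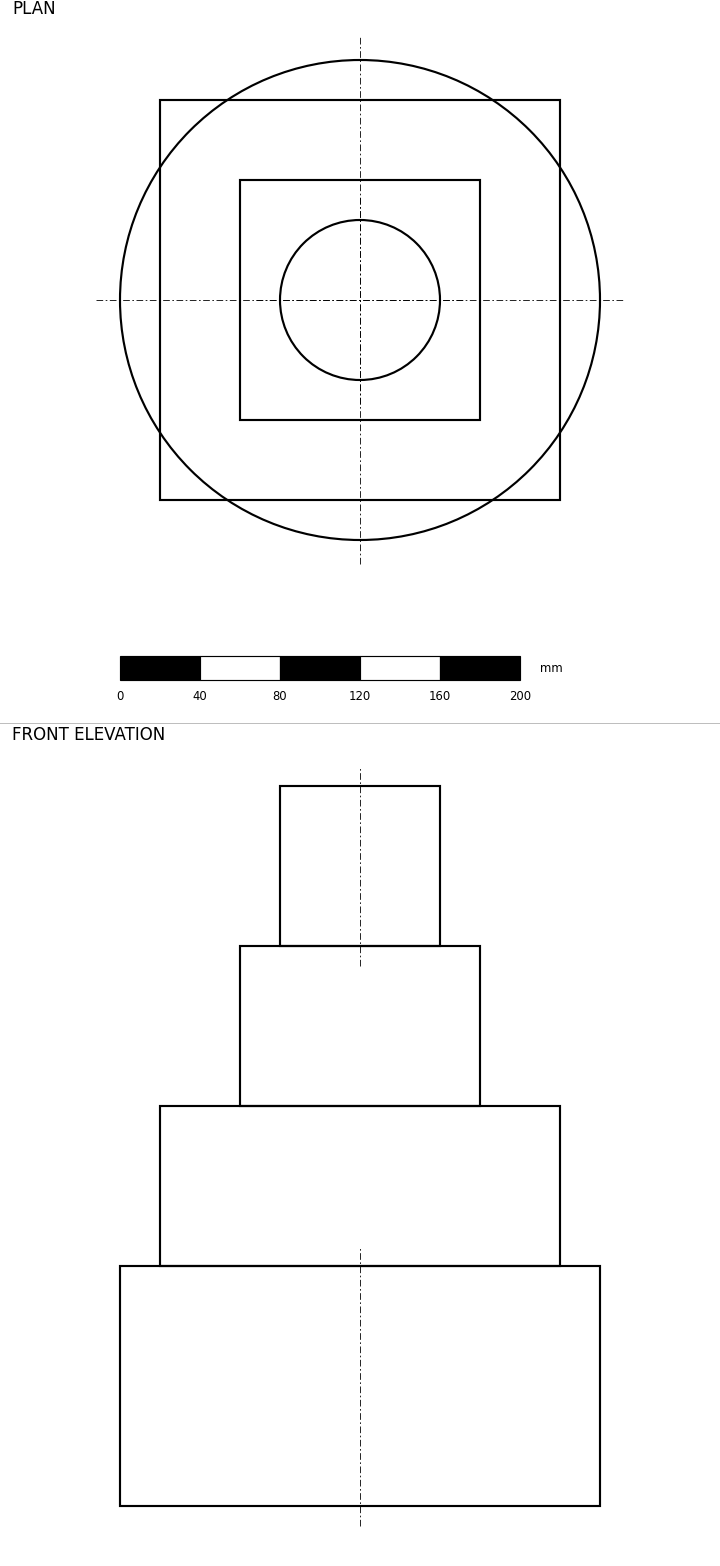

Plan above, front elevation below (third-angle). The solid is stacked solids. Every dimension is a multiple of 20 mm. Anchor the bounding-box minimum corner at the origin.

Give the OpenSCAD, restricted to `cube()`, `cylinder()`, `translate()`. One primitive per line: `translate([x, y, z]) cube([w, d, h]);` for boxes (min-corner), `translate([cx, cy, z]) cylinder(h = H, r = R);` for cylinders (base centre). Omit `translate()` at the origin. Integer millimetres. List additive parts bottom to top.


translate([120, 120, 0]) cylinder(h = 120, r = 120);
translate([20, 20, 120]) cube([200, 200, 80]);
translate([60, 60, 200]) cube([120, 120, 80]);
translate([120, 120, 280]) cylinder(h = 80, r = 40);


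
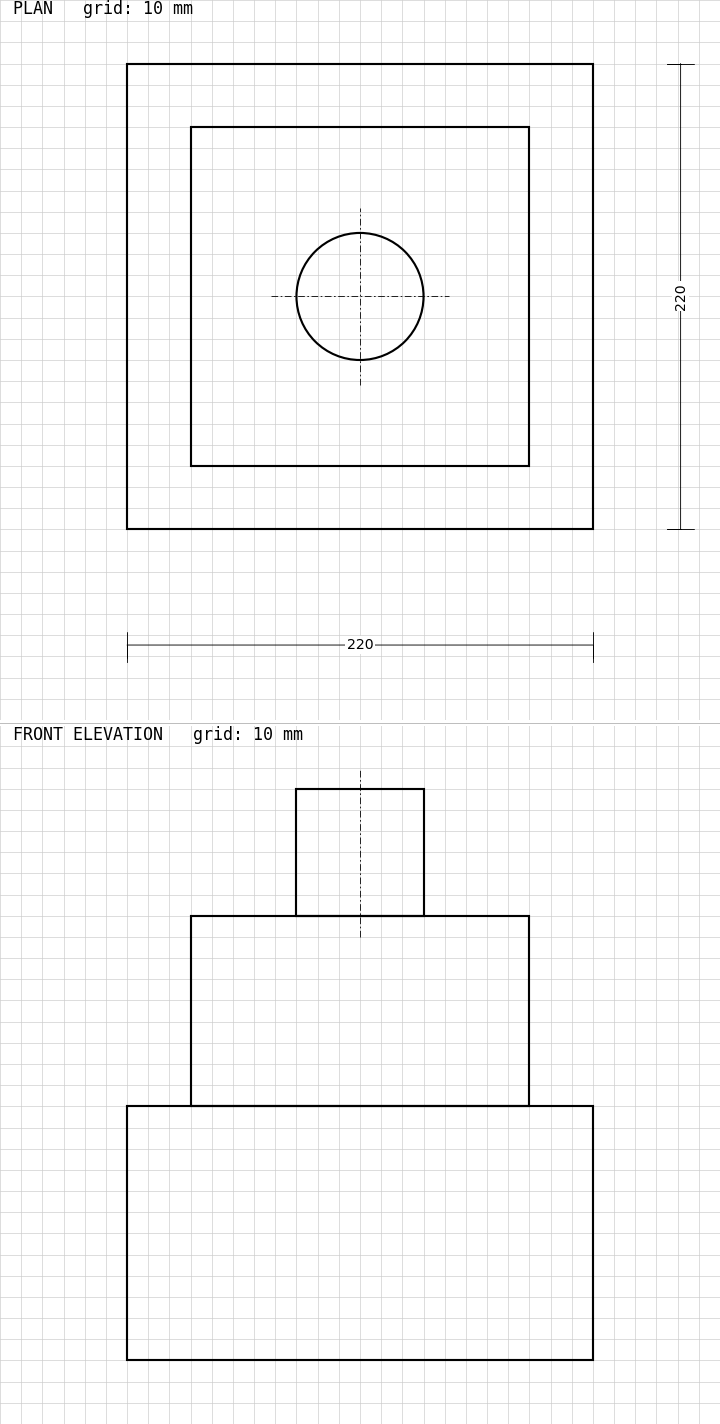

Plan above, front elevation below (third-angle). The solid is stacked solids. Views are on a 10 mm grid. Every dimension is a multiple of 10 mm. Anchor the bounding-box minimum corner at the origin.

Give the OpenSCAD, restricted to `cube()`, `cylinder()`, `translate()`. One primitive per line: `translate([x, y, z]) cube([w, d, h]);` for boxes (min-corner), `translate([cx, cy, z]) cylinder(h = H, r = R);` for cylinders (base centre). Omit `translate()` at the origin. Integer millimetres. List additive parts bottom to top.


cube([220, 220, 120]);
translate([30, 30, 120]) cube([160, 160, 90]);
translate([110, 110, 210]) cylinder(h = 60, r = 30);


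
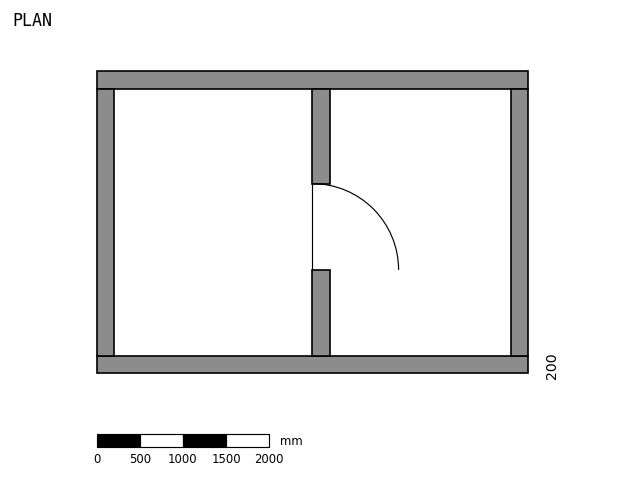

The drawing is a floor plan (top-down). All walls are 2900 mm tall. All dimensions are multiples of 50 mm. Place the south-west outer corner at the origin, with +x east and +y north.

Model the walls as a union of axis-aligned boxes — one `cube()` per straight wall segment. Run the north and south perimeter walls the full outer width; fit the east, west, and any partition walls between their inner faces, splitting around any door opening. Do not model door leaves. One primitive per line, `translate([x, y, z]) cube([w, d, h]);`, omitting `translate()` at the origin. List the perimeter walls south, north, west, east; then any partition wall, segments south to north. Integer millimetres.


cube([5000, 200, 2900]);
translate([0, 3300, 0]) cube([5000, 200, 2900]);
translate([0, 200, 0]) cube([200, 3100, 2900]);
translate([4800, 200, 0]) cube([200, 3100, 2900]);
translate([2500, 200, 0]) cube([200, 1000, 2900]);
translate([2500, 2200, 0]) cube([200, 1100, 2900]);
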